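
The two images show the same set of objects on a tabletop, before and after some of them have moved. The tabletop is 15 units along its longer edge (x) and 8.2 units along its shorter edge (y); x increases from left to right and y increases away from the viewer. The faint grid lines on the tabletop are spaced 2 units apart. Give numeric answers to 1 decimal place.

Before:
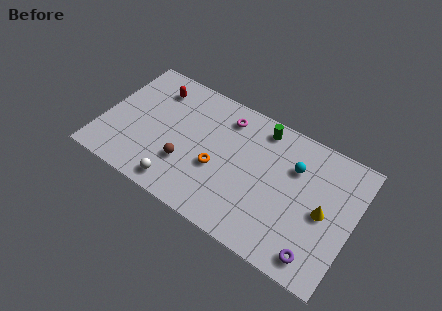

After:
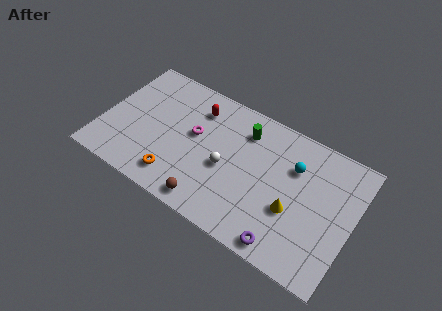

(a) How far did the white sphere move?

3.5

The white sphere was near (5.0, 1.1) before and (7.5, 3.6) after, so it travelled √(2.5² + 2.5²) ≈ 3.5 units.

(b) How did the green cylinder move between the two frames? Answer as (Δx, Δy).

(-0.9, -0.7)

The green cylinder started near (9.1, 7.1) and ended near (8.2, 6.4).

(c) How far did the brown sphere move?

2.3

The brown sphere was near (5.2, 2.6) before and (6.9, 1.0) after, so it travelled √(1.7² + 1.6²) ≈ 2.3 units.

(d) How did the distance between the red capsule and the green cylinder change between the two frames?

-3.5

The distance was about 6.4 in the first image and 2.9 in the second, so they moved 3.5 units closer together.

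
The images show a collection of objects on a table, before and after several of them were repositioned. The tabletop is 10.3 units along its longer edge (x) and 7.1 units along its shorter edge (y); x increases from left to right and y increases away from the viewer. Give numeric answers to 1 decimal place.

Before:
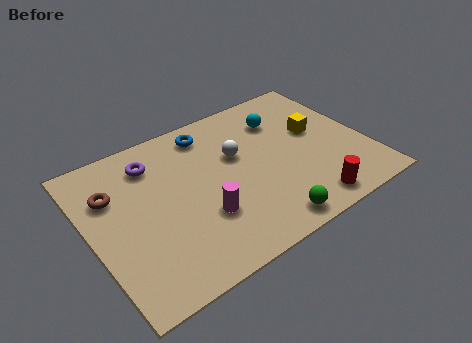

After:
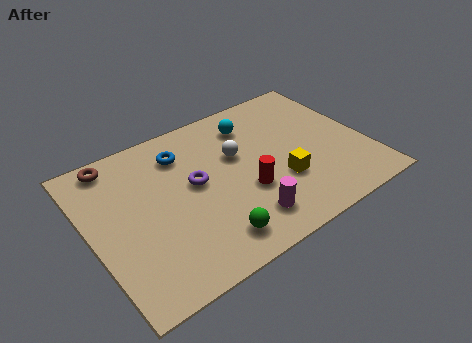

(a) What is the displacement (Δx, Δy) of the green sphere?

(-2.0, 0.4)

The green sphere was at about (6.0, 0.8) and moved to about (4.0, 1.2).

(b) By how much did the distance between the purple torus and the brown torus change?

+1.8

Before: roughly 1.7 units apart; after: 3.5. That's 1.8 units further apart.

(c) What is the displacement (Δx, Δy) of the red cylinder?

(-2.0, 1.7)

The red cylinder was at about (7.6, 0.9) and moved to about (5.6, 2.6).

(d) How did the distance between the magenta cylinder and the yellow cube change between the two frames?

-3.1

The distance was about 5.0 in the first image and 1.9 in the second, so they moved 3.1 units closer together.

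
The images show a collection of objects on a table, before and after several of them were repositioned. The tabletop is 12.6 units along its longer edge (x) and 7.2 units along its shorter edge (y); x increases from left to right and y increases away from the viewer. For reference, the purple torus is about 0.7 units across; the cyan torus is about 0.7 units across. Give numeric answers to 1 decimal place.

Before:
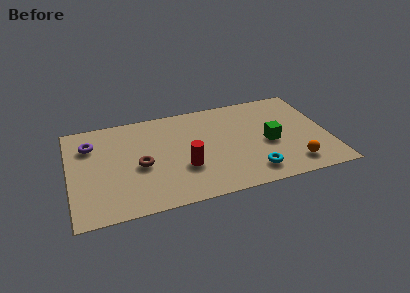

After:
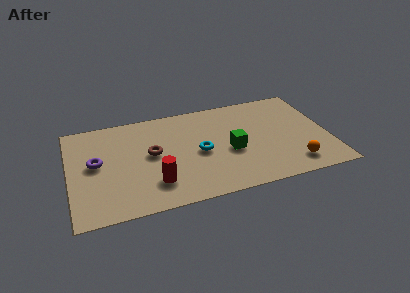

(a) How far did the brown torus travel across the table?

0.9

The brown torus moved from about (3.4, 3.2) to (4.0, 3.9), a distance of √(0.6² + 0.7²) ≈ 0.9.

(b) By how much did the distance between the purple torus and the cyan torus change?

-3.6

They were about 8.6 units apart before and 5.0 after — 3.6 units closer together.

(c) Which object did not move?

the orange sphere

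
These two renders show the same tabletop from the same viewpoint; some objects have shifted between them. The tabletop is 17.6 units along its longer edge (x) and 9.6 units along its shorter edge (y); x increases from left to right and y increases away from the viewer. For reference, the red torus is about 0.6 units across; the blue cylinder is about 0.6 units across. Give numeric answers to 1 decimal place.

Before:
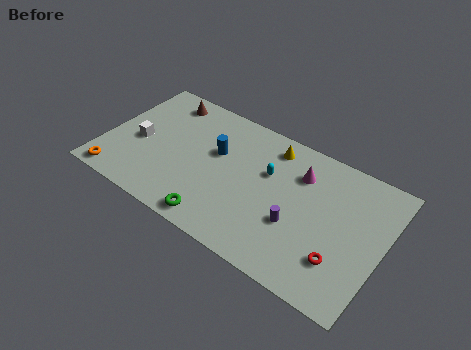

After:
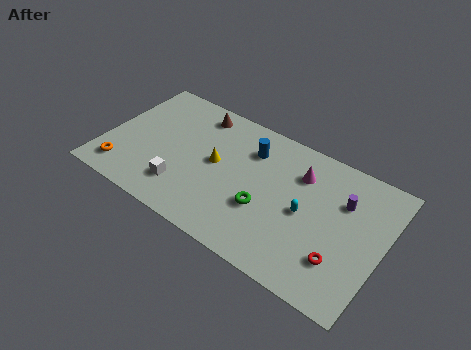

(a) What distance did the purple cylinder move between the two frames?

4.0

The purple cylinder moved from about (12.4, 3.5) to (14.9, 6.6), a distance of √(2.5² + 3.1²) ≈ 4.0.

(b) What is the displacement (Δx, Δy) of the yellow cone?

(-3.1, -3.0)

The yellow cone was at about (10.1, 8.1) and moved to about (7.0, 5.1).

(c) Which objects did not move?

the red torus and the magenta cone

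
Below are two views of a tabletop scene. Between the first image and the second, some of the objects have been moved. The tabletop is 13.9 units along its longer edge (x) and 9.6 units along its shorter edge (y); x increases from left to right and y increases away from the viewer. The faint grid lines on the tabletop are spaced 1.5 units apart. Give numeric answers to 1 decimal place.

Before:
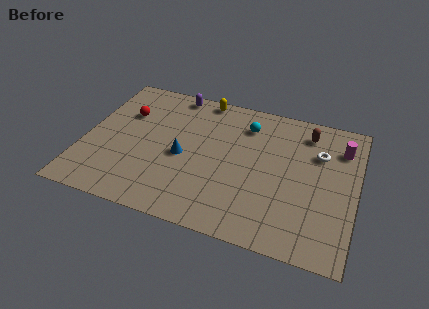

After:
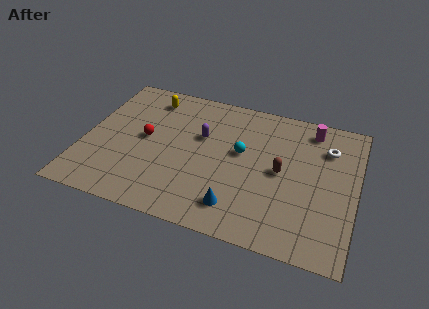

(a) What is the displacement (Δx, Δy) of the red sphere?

(1.2, -1.5)

The red sphere was at about (1.9, 6.5) and moved to about (3.1, 5.0).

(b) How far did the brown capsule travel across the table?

3.3

The brown capsule was near (11.2, 7.9) before and (10.1, 4.8) after, so it travelled √(1.1² + 3.1²) ≈ 3.3 units.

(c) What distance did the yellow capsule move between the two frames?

2.8

The yellow capsule moved from about (5.7, 8.8) to (3.0, 8.0), a distance of √(2.7² + 0.8²) ≈ 2.8.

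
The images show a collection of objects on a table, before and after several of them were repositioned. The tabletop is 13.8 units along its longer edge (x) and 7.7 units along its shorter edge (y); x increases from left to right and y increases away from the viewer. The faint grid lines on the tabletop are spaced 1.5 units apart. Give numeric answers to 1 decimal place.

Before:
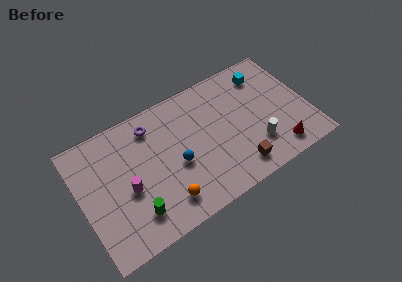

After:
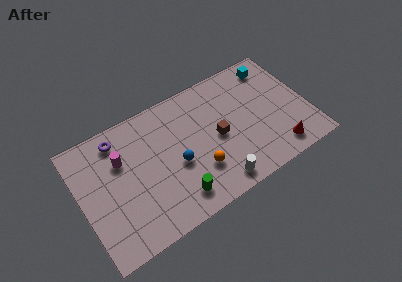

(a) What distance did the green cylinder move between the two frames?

2.5

From (2.9, 1.7) to (5.4, 1.4), the green cylinder covered √(2.5² + 0.3²) ≈ 2.5 units.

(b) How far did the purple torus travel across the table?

2.0

From (4.6, 6.3) to (2.6, 6.5), the purple torus covered √(2.0² + 0.2²) ≈ 2.0 units.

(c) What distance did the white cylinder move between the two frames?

2.8

The white cylinder moved from about (10.4, 2.1) to (7.8, 1.0), a distance of √(2.6² + 1.1²) ≈ 2.8.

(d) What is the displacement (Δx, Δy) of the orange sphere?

(2.2, 0.8)

The orange sphere was at about (4.7, 1.5) and moved to about (6.9, 2.3).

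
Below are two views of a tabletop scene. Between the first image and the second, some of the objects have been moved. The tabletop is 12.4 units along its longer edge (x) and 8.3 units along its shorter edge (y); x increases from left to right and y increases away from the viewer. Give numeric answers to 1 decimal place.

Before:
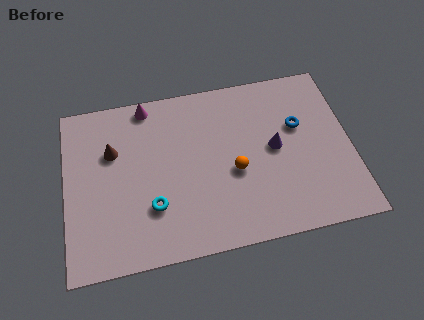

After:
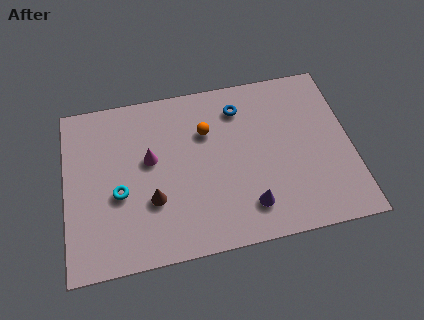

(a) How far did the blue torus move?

2.9

The blue torus moved from about (10.2, 5.2) to (7.7, 6.6), a distance of √(2.5² + 1.4²) ≈ 2.9.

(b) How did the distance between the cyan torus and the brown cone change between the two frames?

-1.9

Before: roughly 3.4 units apart; after: 1.5. That's 1.9 units closer together.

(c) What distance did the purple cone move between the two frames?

2.9

The purple cone was near (9.1, 4.3) before and (7.8, 1.7) after, so it travelled √(1.3² + 2.6²) ≈ 2.9 units.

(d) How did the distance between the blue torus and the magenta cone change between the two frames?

-2.5

The distance was about 6.9 in the first image and 4.4 in the second, so they moved 2.5 units closer together.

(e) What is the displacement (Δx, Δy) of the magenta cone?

(0.0, -2.7)

The magenta cone started near (3.7, 7.5) and ended near (3.7, 4.8).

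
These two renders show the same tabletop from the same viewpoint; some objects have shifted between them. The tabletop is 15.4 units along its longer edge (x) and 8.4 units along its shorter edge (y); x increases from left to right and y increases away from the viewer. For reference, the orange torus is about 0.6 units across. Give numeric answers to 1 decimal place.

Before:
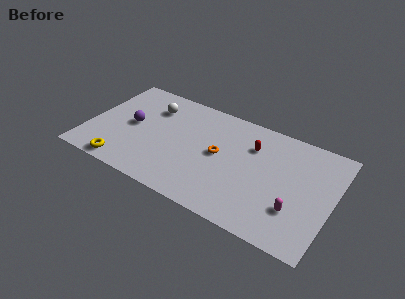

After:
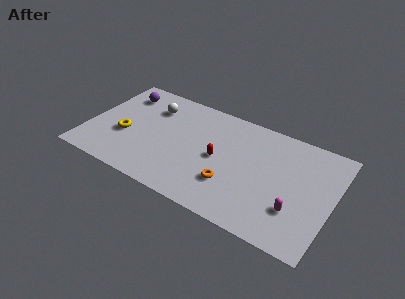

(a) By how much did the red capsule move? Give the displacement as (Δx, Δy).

(-1.9, -1.9)

From the two frames, the red capsule sits at roughly (10.2, 6.0) before and (8.3, 4.1) after.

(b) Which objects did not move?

the white sphere and the magenta capsule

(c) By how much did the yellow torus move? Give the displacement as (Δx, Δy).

(-0.3, 2.4)

The yellow torus was at about (2.7, 0.9) and moved to about (2.4, 3.3).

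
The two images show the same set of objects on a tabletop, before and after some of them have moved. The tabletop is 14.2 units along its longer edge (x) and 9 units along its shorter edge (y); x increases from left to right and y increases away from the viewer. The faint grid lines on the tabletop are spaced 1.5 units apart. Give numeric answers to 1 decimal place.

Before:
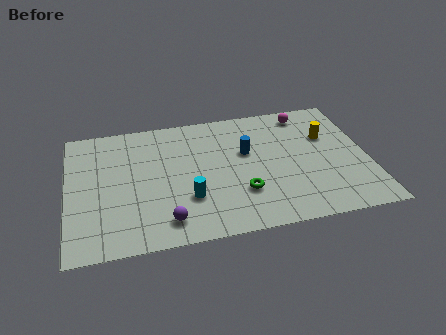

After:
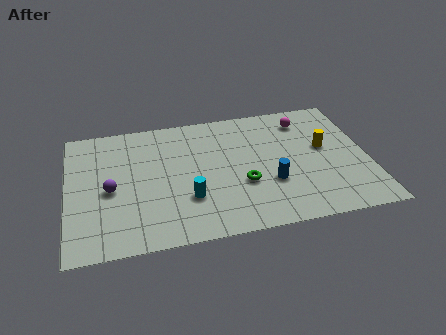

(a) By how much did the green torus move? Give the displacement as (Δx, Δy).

(0.1, 0.6)

The green torus started near (8.1, 2.7) and ended near (8.2, 3.3).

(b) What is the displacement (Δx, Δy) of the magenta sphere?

(-0.1, -0.5)

From the two frames, the magenta sphere sits at roughly (11.5, 7.8) before and (11.4, 7.3) after.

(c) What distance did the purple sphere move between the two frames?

3.6

From (4.5, 1.5) to (2.0, 4.1), the purple sphere covered √(2.5² + 2.6²) ≈ 3.6 units.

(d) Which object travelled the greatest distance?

the purple sphere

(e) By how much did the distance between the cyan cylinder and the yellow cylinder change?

-0.5

They were about 7.5 units apart before and 7.0 after — 0.5 units closer together.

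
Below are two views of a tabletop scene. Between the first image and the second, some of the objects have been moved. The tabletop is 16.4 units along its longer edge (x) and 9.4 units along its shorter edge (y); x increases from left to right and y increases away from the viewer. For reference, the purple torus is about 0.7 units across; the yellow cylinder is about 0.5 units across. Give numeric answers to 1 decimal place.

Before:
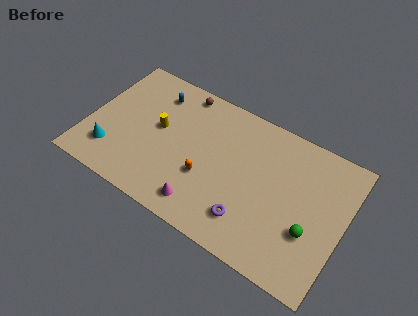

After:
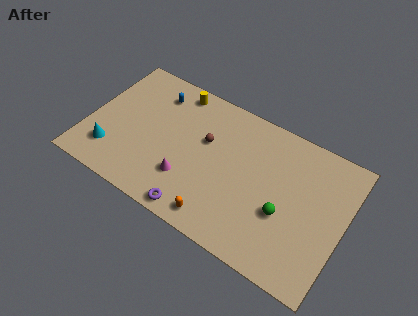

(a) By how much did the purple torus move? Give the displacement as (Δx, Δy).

(-3.2, -1.2)

The purple torus was at about (10.8, 2.1) and moved to about (7.6, 0.9).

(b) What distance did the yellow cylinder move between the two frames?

3.2

The yellow cylinder moved from about (4.4, 5.2) to (5.0, 8.3), a distance of √(0.6² + 3.1²) ≈ 3.2.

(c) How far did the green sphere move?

1.7

The green sphere was near (14.5, 3.3) before and (12.8, 3.6) after, so it travelled √(1.7² + 0.3²) ≈ 1.7 units.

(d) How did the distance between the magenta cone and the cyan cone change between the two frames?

-1.2

The distance was about 6.1 in the first image and 4.9 in the second, so they moved 1.2 units closer together.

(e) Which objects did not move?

the blue capsule and the cyan cone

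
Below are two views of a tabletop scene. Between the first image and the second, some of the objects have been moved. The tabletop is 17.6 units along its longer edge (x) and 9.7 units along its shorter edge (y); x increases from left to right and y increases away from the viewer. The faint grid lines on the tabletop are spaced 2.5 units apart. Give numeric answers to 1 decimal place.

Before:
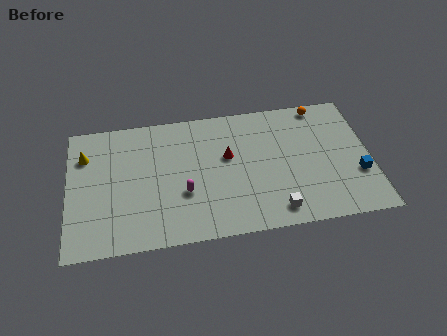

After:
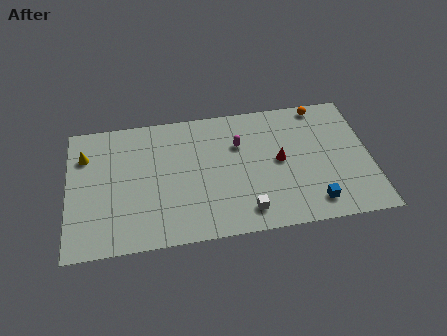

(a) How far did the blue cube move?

3.2

The blue cube was near (16.8, 3.3) before and (14.1, 1.6) after, so it travelled √(2.7² + 1.7²) ≈ 3.2 units.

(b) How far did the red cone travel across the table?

3.1

The red cone was near (9.3, 5.8) before and (12.3, 5.0) after, so it travelled √(3.0² + 0.8²) ≈ 3.1 units.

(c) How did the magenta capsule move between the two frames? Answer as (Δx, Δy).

(3.3, 3.1)

The magenta capsule started near (6.7, 3.5) and ended near (10.0, 6.6).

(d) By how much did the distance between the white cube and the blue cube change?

-1.4

Before: roughly 5.3 units apart; after: 3.9. That's 1.4 units closer together.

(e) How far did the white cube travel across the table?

1.7

The white cube was near (11.9, 1.4) before and (10.2, 1.6) after, so it travelled √(1.7² + 0.2²) ≈ 1.7 units.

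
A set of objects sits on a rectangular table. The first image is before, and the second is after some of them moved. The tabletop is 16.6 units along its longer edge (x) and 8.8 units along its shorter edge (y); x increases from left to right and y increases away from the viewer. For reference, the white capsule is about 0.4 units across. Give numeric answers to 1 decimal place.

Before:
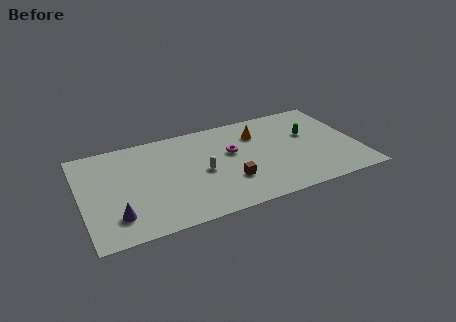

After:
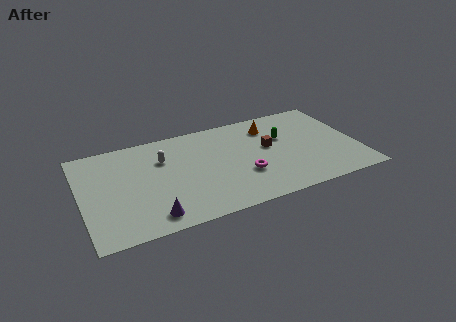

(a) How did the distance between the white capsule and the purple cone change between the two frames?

-0.8

Before: roughly 5.7 units apart; after: 4.9. That's 0.8 units closer together.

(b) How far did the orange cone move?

0.9

From (10.8, 6.5) to (11.6, 6.9), the orange cone covered √(0.8² + 0.4²) ≈ 0.9 units.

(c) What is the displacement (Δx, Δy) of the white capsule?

(-2.2, 2.0)

The white capsule started near (7.2, 4.1) and ended near (5.0, 6.1).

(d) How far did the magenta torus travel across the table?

2.4

The magenta torus was near (9.1, 5.3) before and (9.6, 3.0) after, so it travelled √(0.5² + 2.3²) ≈ 2.4 units.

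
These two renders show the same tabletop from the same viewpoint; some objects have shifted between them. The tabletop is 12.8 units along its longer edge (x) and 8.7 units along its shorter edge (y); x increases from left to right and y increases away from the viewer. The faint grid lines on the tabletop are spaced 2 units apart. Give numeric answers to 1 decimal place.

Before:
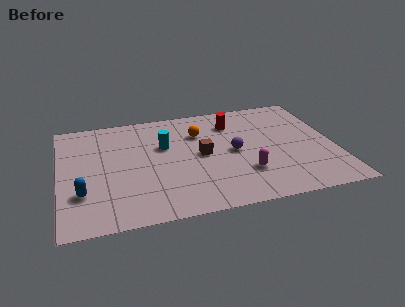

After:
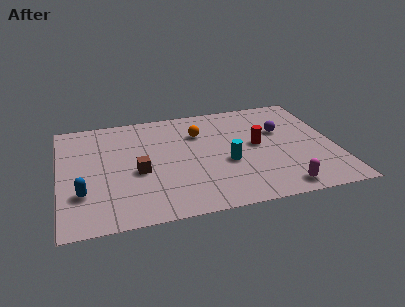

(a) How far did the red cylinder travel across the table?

2.3

The red cylinder was near (8.2, 6.7) before and (9.2, 4.6) after, so it travelled √(1.0² + 2.1²) ≈ 2.3 units.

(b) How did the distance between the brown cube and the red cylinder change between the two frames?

+2.9

Before: roughly 2.8 units apart; after: 5.7. That's 2.9 units further apart.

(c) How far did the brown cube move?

3.1

The brown cube moved from about (6.6, 4.4) to (3.6, 3.7), a distance of √(3.0² + 0.7²) ≈ 3.1.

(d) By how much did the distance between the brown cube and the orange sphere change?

+2.1

They were about 1.8 units apart before and 3.9 after — 2.1 units further apart.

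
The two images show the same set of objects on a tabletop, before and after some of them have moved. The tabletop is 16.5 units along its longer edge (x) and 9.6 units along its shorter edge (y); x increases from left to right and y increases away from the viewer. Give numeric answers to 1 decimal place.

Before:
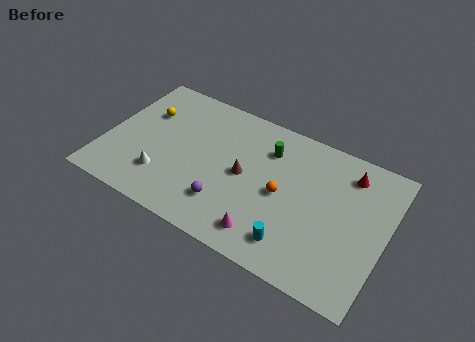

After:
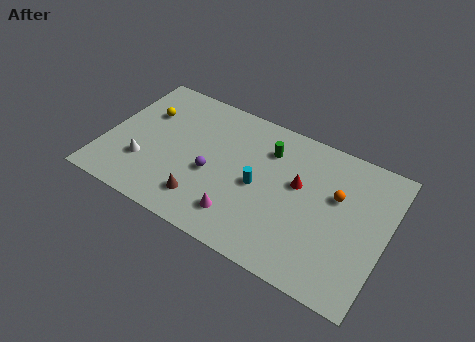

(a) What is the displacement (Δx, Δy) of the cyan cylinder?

(-2.5, 2.7)

The cyan cylinder started near (11.6, 1.8) and ended near (9.1, 4.5).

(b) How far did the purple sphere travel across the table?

1.9

The purple sphere was near (7.5, 2.4) before and (6.4, 4.0) after, so it travelled √(1.1² + 1.6²) ≈ 1.9 units.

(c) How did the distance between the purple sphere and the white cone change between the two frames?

+0.3

Before: roughly 3.8 units apart; after: 4.1. That's 0.3 units further apart.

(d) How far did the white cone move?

1.3

The white cone moved from about (3.7, 2.5) to (2.5, 2.9), a distance of √(1.2² + 0.4²) ≈ 1.3.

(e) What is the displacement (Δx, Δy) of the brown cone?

(-2.0, -2.8)

From the two frames, the brown cone sits at roughly (8.2, 4.8) before and (6.2, 2.0) after.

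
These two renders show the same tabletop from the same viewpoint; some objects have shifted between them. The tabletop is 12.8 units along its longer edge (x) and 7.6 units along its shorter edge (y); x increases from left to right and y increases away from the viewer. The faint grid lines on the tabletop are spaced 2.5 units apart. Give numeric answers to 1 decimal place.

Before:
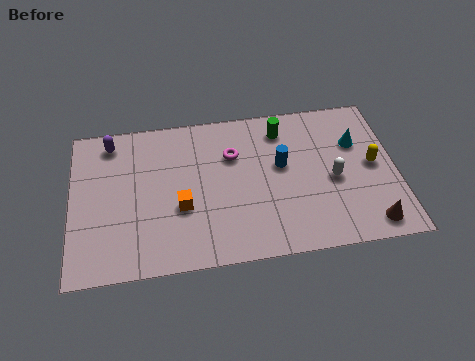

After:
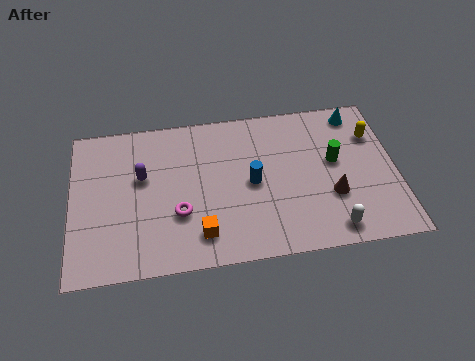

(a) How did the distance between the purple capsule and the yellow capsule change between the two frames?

-1.4

They were about 10.6 units apart before and 9.2 after — 1.4 units closer together.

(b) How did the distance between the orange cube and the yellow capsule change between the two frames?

+0.3

The distance was about 7.7 in the first image and 8.0 in the second, so they moved 0.3 units further apart.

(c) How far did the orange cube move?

1.6

The orange cube was near (4.3, 2.9) before and (5.0, 1.5) after, so it travelled √(0.7² + 1.4²) ≈ 1.6 units.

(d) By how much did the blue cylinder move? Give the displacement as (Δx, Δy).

(-1.2, -0.7)

The blue cylinder was at about (8.3, 4.4) and moved to about (7.1, 3.7).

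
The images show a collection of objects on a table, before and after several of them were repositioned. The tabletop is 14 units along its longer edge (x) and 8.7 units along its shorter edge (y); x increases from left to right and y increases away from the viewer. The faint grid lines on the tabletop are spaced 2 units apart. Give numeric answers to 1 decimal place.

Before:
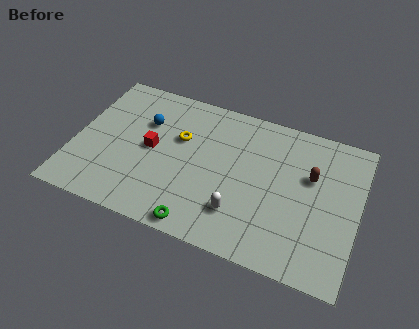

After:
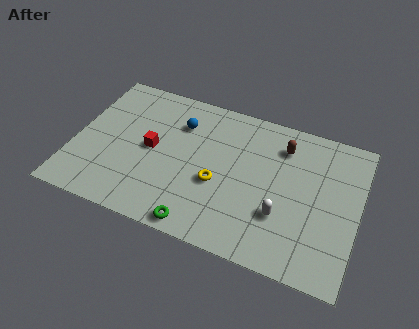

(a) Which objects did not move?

the green torus and the red cube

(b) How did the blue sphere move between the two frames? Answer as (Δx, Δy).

(1.7, 0.5)

From the two frames, the blue sphere sits at roughly (3.3, 5.9) before and (5.0, 6.4) after.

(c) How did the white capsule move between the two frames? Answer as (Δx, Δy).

(2.0, 0.6)

From the two frames, the white capsule sits at roughly (8.4, 2.2) before and (10.4, 2.8) after.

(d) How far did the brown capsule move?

2.0

The brown capsule moved from about (11.6, 5.5) to (10.1, 6.8), a distance of √(1.5² + 1.3²) ≈ 2.0.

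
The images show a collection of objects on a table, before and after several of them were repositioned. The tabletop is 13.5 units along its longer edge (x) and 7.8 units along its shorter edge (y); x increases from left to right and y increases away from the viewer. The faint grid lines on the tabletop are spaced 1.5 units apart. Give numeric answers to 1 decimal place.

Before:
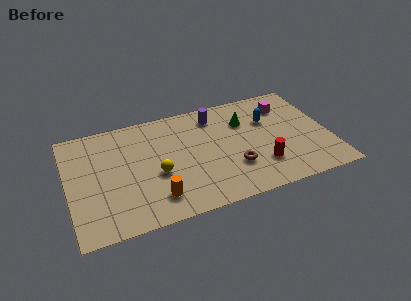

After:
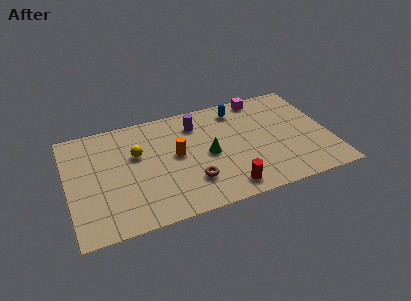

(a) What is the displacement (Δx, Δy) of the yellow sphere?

(-0.9, 1.7)

The yellow sphere was at about (4.5, 3.2) and moved to about (3.6, 4.9).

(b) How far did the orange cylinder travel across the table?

2.9

The orange cylinder was near (4.3, 1.6) before and (5.6, 4.2) after, so it travelled √(1.3² + 2.6²) ≈ 2.9 units.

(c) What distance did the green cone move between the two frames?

2.8

From (9.3, 5.5) to (7.2, 3.7), the green cone covered √(2.1² + 1.8²) ≈ 2.8 units.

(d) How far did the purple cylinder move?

1.0

From (7.8, 6.4) to (6.8, 6.1), the purple cylinder covered √(1.0² + 0.3²) ≈ 1.0 units.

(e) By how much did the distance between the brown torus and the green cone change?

-1.3

The distance was about 3.2 in the first image and 1.9 in the second, so they moved 1.3 units closer together.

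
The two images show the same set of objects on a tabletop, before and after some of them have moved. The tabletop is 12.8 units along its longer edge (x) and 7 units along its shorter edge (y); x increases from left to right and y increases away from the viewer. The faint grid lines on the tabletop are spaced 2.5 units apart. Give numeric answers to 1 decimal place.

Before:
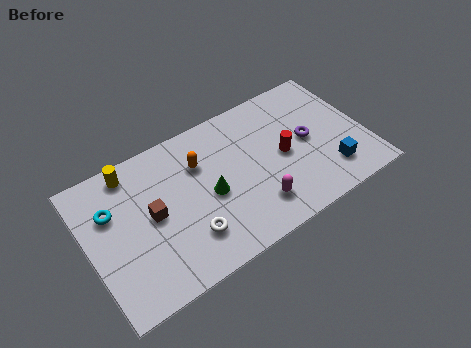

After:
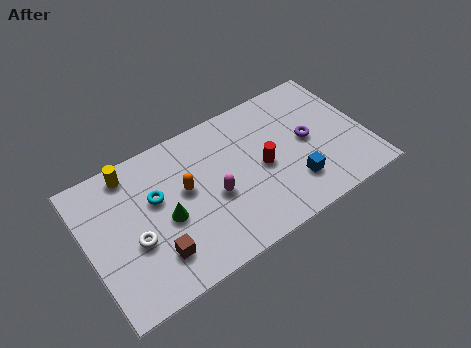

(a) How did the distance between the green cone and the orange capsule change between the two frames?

-0.4

The distance was about 1.7 in the first image and 1.3 in the second, so they moved 0.4 units closer together.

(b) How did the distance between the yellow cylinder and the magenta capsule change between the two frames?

-2.2

The distance was about 6.8 in the first image and 4.6 in the second, so they moved 2.2 units closer together.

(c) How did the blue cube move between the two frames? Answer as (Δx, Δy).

(-1.7, 0.2)

From the two frames, the blue cube sits at roughly (10.9, 1.6) before and (9.2, 1.8) after.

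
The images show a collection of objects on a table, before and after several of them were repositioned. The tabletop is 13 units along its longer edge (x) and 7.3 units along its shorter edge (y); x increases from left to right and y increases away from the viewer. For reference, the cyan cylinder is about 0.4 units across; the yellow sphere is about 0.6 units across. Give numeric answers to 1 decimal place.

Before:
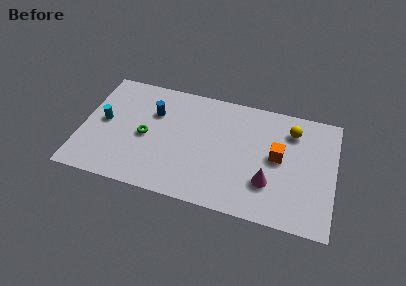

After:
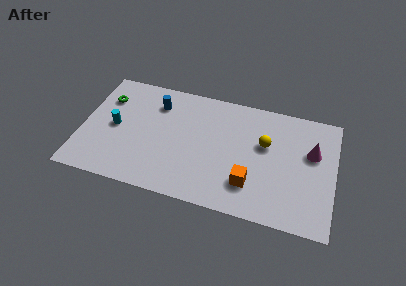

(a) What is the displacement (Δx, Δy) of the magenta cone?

(2.1, 2.4)

From the two frames, the magenta cone sits at roughly (9.7, 2.2) before and (11.8, 4.6) after.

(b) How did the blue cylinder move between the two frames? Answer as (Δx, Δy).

(0.1, 0.6)

The blue cylinder was at about (3.6, 5.0) and moved to about (3.7, 5.6).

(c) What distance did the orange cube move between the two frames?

2.4

From (10.1, 3.9) to (8.8, 1.9), the orange cube covered √(1.3² + 2.0²) ≈ 2.4 units.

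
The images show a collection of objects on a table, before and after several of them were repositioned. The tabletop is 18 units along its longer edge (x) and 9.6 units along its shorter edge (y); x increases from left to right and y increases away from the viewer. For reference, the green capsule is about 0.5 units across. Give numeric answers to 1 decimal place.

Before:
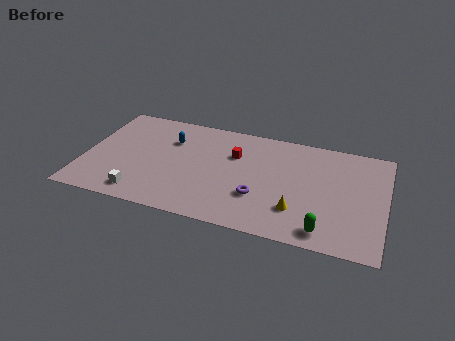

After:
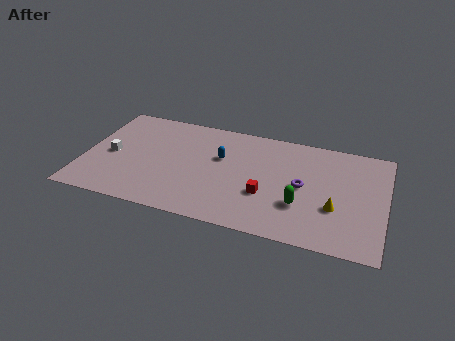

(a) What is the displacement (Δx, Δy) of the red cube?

(2.1, -3.1)

The red cube was at about (8.9, 6.5) and moved to about (11.0, 3.4).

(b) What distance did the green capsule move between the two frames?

2.3

The green capsule was near (14.6, 1.3) before and (13.1, 3.1) after, so it travelled √(1.5² + 1.8²) ≈ 2.3 units.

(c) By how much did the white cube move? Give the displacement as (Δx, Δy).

(-2.1, 3.1)

The white cube was at about (3.7, 1.4) and moved to about (1.6, 4.5).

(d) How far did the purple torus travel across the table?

3.0

The purple torus moved from about (10.6, 3.1) to (13.1, 4.8), a distance of √(2.5² + 1.7²) ≈ 3.0.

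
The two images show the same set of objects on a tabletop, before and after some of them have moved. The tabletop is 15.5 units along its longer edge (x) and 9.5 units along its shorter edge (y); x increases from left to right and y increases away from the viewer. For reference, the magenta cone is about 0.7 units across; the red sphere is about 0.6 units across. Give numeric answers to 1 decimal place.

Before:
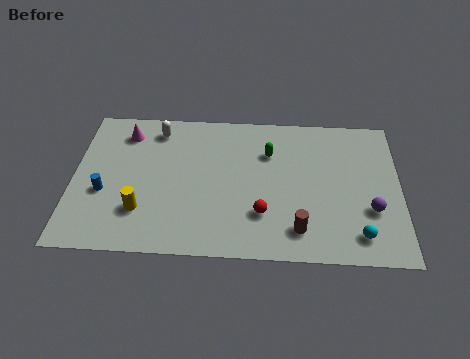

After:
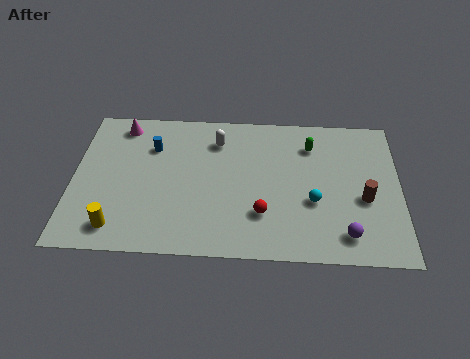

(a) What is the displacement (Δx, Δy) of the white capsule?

(2.9, -0.6)

The white capsule started near (3.9, 8.0) and ended near (6.8, 7.4).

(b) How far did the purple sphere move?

2.0

The purple sphere was near (14.1, 3.2) before and (12.9, 1.6) after, so it travelled √(1.2² + 1.6²) ≈ 2.0 units.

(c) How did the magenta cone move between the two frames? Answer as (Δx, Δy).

(-0.2, 0.5)

The magenta cone was at about (2.4, 7.7) and moved to about (2.2, 8.2).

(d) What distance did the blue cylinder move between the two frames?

3.8

The blue cylinder moved from about (1.5, 3.7) to (3.7, 6.8), a distance of √(2.2² + 3.1²) ≈ 3.8.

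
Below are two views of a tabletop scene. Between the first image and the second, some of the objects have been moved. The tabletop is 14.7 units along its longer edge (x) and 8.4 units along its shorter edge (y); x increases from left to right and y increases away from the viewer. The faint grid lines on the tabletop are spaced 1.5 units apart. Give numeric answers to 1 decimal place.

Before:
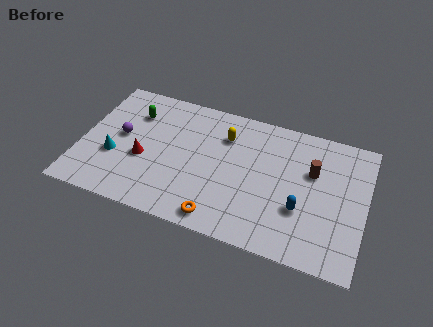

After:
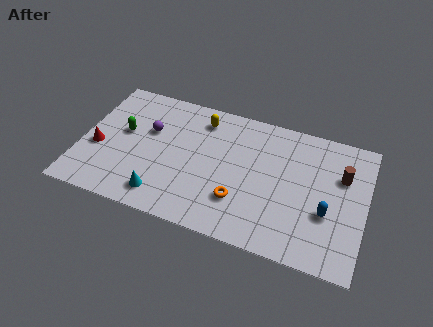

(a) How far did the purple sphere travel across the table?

1.6

From (2.0, 4.5) to (3.4, 5.3), the purple sphere covered √(1.4² + 0.8²) ≈ 1.6 units.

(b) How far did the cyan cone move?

3.2

The cyan cone moved from about (1.8, 3.1) to (4.5, 1.4), a distance of √(2.7² + 1.7²) ≈ 3.2.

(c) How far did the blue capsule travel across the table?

1.3

From (11.5, 2.9) to (12.8, 3.1), the blue capsule covered √(1.3² + 0.2²) ≈ 1.3 units.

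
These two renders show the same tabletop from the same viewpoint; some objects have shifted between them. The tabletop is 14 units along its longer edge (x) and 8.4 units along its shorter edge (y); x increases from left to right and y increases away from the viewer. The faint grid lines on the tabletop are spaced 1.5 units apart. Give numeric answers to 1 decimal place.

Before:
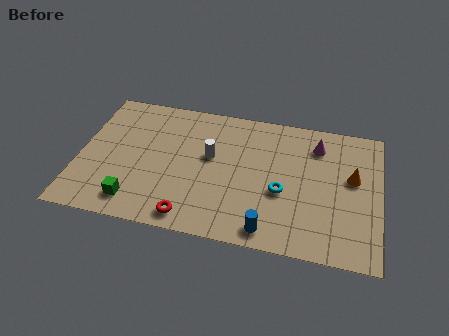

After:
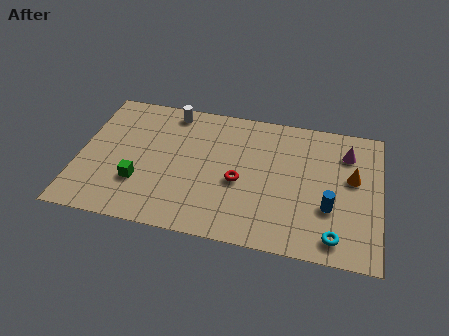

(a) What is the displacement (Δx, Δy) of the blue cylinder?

(2.7, 1.9)

From the two frames, the blue cylinder sits at roughly (9.0, 1.0) before and (11.7, 2.9) after.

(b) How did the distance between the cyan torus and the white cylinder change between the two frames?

+6.3

They were about 3.7 units apart before and 10.0 after — 6.3 units further apart.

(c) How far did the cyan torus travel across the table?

3.3

The cyan torus was near (9.5, 3.4) before and (12.0, 1.2) after, so it travelled √(2.5² + 2.2²) ≈ 3.3 units.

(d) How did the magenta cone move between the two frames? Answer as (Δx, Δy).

(1.4, -0.2)

The magenta cone was at about (11.0, 6.6) and moved to about (12.4, 6.4).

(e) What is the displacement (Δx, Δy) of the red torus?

(2.1, 2.6)

The red torus was at about (5.4, 1.0) and moved to about (7.5, 3.6).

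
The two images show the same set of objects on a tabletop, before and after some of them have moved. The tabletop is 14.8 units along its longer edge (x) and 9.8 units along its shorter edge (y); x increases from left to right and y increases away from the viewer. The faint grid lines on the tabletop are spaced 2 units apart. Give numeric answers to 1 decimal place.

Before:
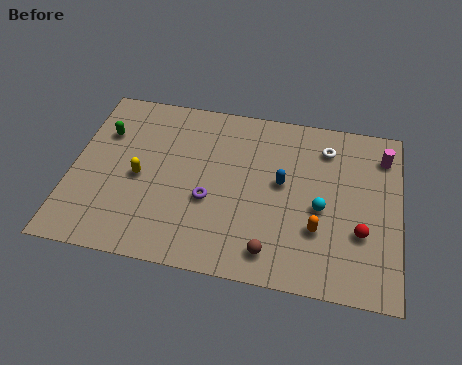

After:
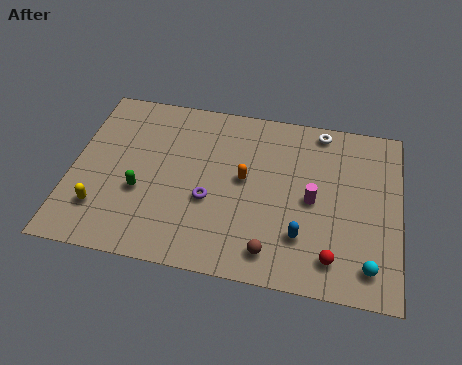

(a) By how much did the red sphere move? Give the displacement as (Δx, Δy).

(-1.2, -1.6)

From the two frames, the red sphere sits at roughly (13.1, 3.3) before and (11.9, 1.7) after.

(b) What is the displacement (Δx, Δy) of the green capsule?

(1.9, -3.1)

The green capsule was at about (1.3, 6.8) and moved to about (3.2, 3.7).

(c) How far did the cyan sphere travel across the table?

3.5

The cyan sphere moved from about (11.3, 4.3) to (13.5, 1.6), a distance of √(2.2² + 2.7²) ≈ 3.5.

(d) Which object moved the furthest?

the magenta cylinder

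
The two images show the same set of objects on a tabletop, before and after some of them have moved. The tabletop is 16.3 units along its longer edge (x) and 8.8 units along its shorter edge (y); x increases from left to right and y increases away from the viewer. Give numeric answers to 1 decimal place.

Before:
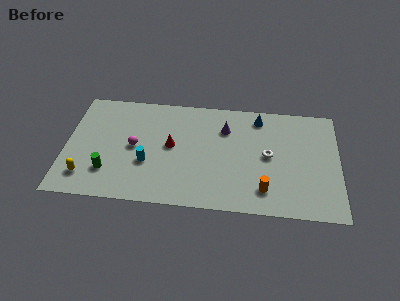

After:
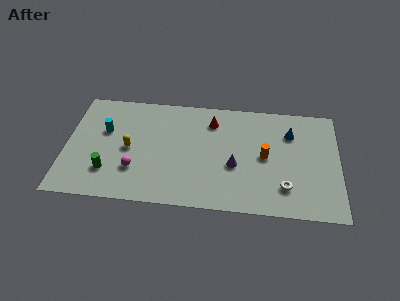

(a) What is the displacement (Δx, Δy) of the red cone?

(2.4, 2.2)

The red cone was at about (6.3, 4.7) and moved to about (8.7, 6.9).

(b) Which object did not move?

the green cylinder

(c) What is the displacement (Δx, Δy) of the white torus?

(1.0, -2.4)

The white torus started near (12.1, 4.5) and ended near (13.1, 2.1).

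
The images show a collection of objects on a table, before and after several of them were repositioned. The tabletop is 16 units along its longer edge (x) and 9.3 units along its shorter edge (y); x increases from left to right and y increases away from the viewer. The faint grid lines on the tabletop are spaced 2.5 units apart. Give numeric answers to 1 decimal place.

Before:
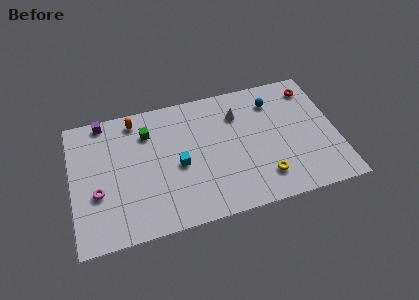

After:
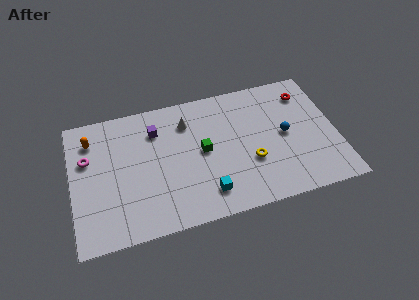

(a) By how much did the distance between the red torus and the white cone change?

+2.6

They were about 4.7 units apart before and 7.3 after — 2.6 units further apart.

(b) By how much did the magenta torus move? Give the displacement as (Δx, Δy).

(-0.5, 2.5)

From the two frames, the magenta torus sits at roughly (1.5, 3.5) before and (1.0, 6.0) after.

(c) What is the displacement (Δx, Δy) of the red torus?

(-0.4, -0.3)

The red torus started near (14.8, 7.7) and ended near (14.4, 7.4).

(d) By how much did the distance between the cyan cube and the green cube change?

-0.3

They were about 3.3 units apart before and 3.0 after — 0.3 units closer together.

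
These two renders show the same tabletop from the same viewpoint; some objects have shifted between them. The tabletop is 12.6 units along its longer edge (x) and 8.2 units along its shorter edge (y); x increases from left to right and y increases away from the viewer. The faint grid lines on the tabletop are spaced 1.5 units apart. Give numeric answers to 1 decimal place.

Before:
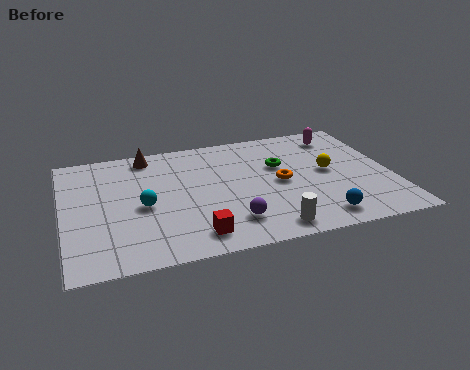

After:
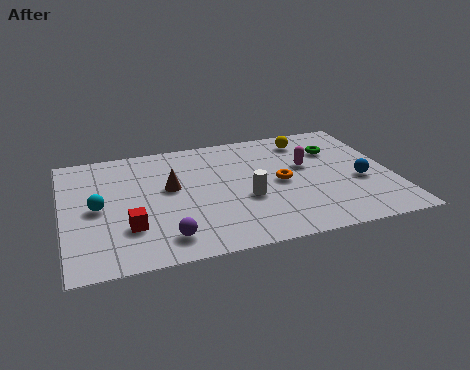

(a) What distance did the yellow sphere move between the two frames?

2.6

From (10.2, 4.3) to (9.6, 6.8), the yellow sphere covered √(0.6² + 2.5²) ≈ 2.6 units.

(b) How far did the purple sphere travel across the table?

2.5

The purple sphere was near (6.2, 1.8) before and (3.7, 1.4) after, so it travelled √(2.5² + 0.4²) ≈ 2.5 units.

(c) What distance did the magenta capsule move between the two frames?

2.4

The magenta capsule moved from about (10.9, 6.8) to (9.4, 4.9), a distance of √(1.5² + 1.9²) ≈ 2.4.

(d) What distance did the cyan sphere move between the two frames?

1.7

The cyan sphere was near (3.0, 3.7) before and (1.3, 4.0) after, so it travelled √(1.7² + 0.3²) ≈ 1.7 units.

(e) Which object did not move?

the orange torus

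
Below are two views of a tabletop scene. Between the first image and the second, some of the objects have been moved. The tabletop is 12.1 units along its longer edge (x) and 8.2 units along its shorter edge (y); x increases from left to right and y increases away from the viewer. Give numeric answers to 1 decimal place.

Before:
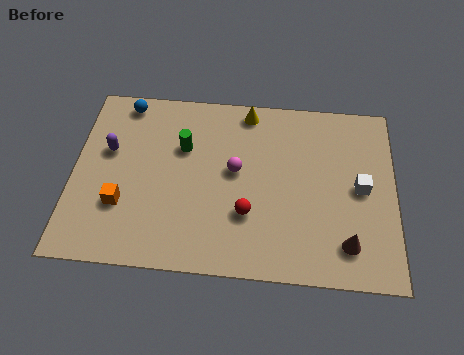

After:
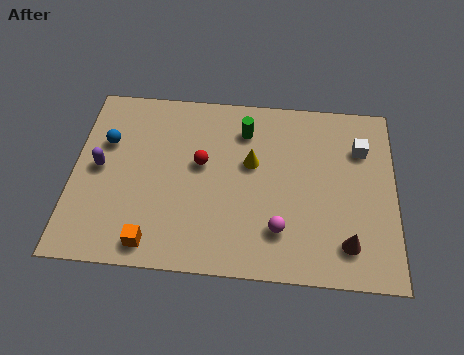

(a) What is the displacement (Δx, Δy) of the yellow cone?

(0.2, -2.4)

The yellow cone was at about (6.5, 7.3) and moved to about (6.7, 4.9).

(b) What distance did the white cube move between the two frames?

1.8

The white cube moved from about (10.8, 4.1) to (10.8, 5.9), a distance of √(0.0² + 1.8²) ≈ 1.8.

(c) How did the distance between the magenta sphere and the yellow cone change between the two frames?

+0.3

They were about 2.8 units apart before and 3.1 after — 0.3 units further apart.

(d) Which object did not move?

the brown cone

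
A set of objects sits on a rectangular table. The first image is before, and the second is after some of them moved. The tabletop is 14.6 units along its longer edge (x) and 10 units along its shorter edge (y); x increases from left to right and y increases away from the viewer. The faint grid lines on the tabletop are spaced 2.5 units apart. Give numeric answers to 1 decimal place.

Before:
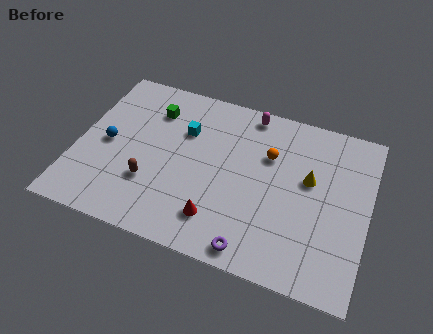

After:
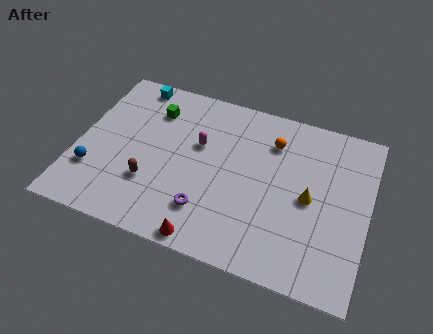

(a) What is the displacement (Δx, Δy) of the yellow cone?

(0.1, -1.1)

The yellow cone was at about (11.6, 5.9) and moved to about (11.7, 4.8).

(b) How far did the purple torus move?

2.9

The purple torus moved from about (9.3, 1.0) to (6.8, 2.4), a distance of √(2.5² + 1.4²) ≈ 2.9.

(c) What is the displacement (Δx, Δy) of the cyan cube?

(-2.9, 2.2)

The cyan cube started near (5.2, 6.8) and ended near (2.3, 9.0).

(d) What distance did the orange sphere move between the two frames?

0.9

The orange sphere moved from about (9.5, 6.7) to (9.6, 7.6), a distance of √(0.1² + 0.9²) ≈ 0.9.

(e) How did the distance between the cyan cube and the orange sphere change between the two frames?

+3.1

Before: roughly 4.3 units apart; after: 7.4. That's 3.1 units further apart.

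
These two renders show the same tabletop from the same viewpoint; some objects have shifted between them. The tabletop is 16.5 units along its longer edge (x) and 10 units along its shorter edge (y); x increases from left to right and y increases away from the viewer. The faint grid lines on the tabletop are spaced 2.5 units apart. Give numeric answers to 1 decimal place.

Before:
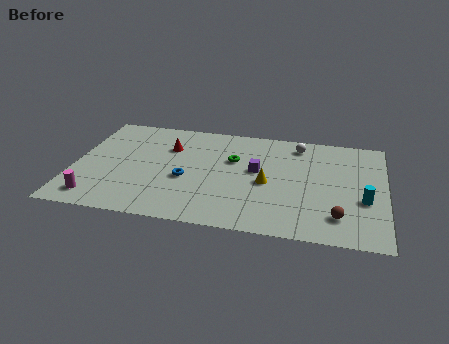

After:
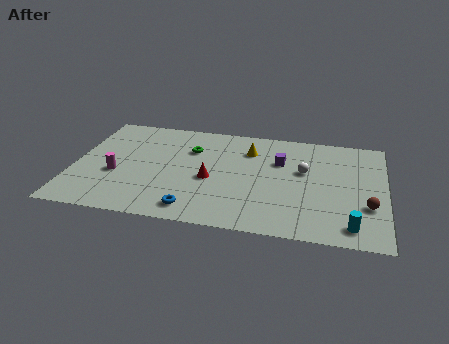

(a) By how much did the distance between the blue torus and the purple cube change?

+2.8

The distance was about 4.0 in the first image and 6.8 in the second, so they moved 2.8 units further apart.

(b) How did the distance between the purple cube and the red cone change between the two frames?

-0.7

They were about 5.0 units apart before and 4.3 after — 0.7 units closer together.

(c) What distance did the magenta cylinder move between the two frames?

2.6

The magenta cylinder was near (1.4, 1.5) before and (2.3, 3.9) after, so it travelled √(0.9² + 2.4²) ≈ 2.6 units.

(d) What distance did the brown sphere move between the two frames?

1.9

The brown sphere moved from about (14.1, 2.1) to (15.6, 3.3), a distance of √(1.5² + 1.2²) ≈ 1.9.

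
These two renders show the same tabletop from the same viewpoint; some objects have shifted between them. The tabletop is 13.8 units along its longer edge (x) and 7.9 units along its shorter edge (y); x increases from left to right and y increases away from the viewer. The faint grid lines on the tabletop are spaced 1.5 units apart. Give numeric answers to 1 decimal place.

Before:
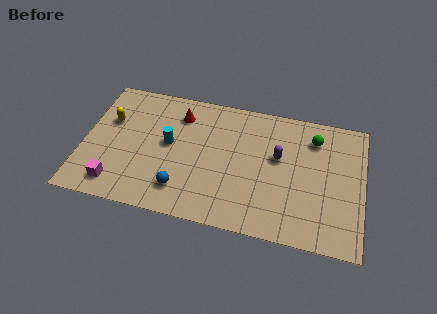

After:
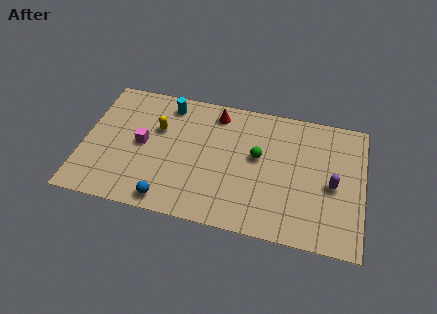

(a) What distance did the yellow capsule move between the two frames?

2.4

The yellow capsule was near (1.2, 5.1) before and (3.6, 5.1) after, so it travelled √(2.4² + 0.0²) ≈ 2.4 units.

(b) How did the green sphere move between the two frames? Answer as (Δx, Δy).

(-2.7, -1.7)

From the two frames, the green sphere sits at roughly (11.3, 6.2) before and (8.6, 4.5) after.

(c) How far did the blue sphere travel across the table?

1.0

The blue sphere was near (5.0, 1.7) before and (4.4, 0.9) after, so it travelled √(0.6² + 0.8²) ≈ 1.0 units.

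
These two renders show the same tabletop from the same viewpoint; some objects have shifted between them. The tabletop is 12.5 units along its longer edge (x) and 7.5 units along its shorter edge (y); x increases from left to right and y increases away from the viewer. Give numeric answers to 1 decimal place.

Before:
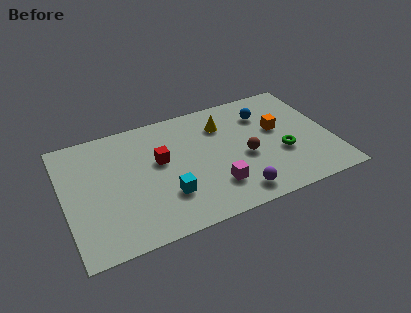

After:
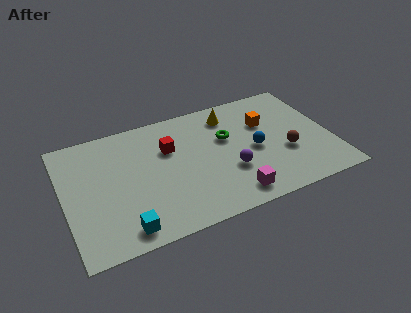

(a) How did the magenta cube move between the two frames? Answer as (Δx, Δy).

(0.7, -0.8)

From the two frames, the magenta cube sits at roughly (6.8, 1.9) before and (7.5, 1.1) after.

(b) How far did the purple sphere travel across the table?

1.5

From (7.7, 1.1) to (7.6, 2.6), the purple sphere covered √(0.1² + 1.5²) ≈ 1.5 units.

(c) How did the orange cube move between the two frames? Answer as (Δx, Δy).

(-0.5, 0.6)

The orange cube started near (10.1, 4.4) and ended near (9.6, 5.0).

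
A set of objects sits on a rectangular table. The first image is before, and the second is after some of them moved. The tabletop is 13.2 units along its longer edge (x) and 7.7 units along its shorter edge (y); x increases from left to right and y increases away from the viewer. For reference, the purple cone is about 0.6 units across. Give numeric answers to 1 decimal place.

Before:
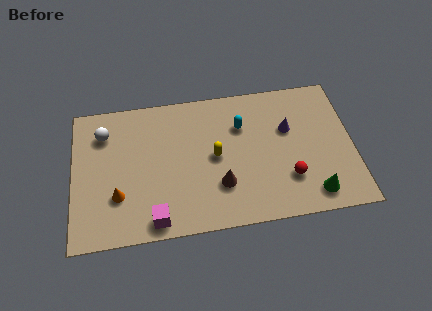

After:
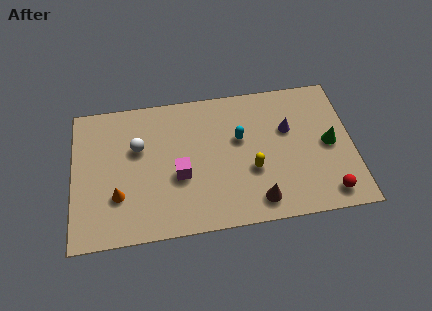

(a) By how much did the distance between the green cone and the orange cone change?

+0.9

They were about 9.2 units apart before and 10.1 after — 0.9 units further apart.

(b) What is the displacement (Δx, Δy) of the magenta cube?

(1.2, 2.2)

From the two frames, the magenta cube sits at roughly (3.8, 0.9) before and (5.0, 3.1) after.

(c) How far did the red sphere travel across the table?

2.1

From (10.1, 2.2) to (11.9, 1.1), the red sphere covered √(1.8² + 1.1²) ≈ 2.1 units.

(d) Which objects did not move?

the purple cone and the orange cone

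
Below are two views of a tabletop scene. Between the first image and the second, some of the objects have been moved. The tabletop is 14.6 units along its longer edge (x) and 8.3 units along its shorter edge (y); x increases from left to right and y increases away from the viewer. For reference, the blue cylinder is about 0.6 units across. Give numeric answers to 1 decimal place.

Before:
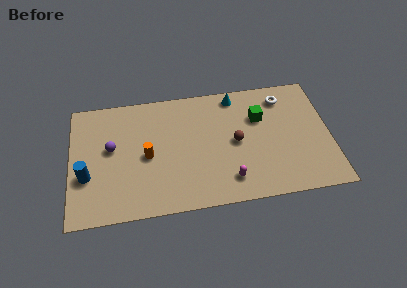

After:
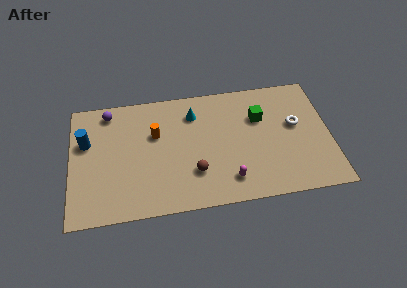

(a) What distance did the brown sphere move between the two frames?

2.9

From (9.3, 4.1) to (6.9, 2.4), the brown sphere covered √(2.4² + 1.7²) ≈ 2.9 units.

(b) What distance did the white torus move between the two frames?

2.1

The white torus was near (12.1, 6.8) before and (12.7, 4.8) after, so it travelled √(0.6² + 2.0²) ≈ 2.1 units.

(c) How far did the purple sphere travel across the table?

2.5

The purple sphere was near (2.3, 4.7) before and (2.2, 7.2) after, so it travelled √(0.1² + 2.5²) ≈ 2.5 units.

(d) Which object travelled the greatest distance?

the brown sphere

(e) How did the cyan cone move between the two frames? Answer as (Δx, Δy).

(-2.4, -0.9)

The cyan cone was at about (9.4, 7.3) and moved to about (7.0, 6.4).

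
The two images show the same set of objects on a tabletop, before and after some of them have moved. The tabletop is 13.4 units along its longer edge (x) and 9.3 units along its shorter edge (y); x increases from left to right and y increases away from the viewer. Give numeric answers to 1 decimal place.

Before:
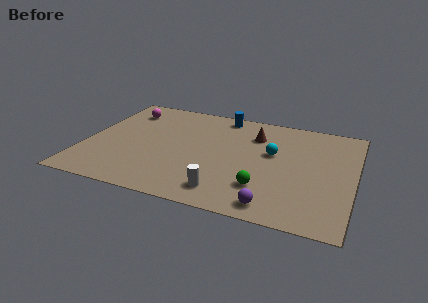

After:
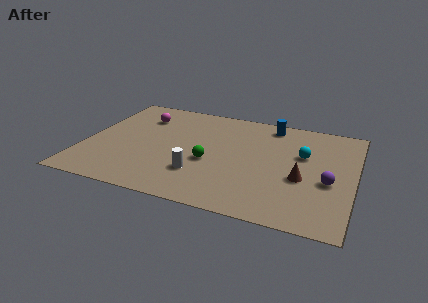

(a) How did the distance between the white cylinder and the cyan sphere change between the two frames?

+1.4

Before: roughly 4.5 units apart; after: 5.9. That's 1.4 units further apart.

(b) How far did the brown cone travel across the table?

4.1

The brown cone was near (8.3, 6.9) before and (10.9, 3.7) after, so it travelled √(2.6² + 3.2²) ≈ 4.1 units.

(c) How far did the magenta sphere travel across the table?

1.0

The magenta sphere moved from about (1.6, 7.4) to (2.5, 7.0), a distance of √(0.9² + 0.4²) ≈ 1.0.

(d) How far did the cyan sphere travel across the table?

1.5

The cyan sphere moved from about (9.3, 5.5) to (10.8, 5.8), a distance of √(1.5² + 0.3²) ≈ 1.5.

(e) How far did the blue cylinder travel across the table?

2.5

From (6.5, 8.3) to (9.0, 8.1), the blue cylinder covered √(2.5² + 0.2²) ≈ 2.5 units.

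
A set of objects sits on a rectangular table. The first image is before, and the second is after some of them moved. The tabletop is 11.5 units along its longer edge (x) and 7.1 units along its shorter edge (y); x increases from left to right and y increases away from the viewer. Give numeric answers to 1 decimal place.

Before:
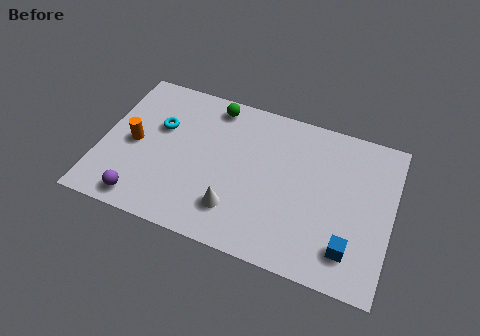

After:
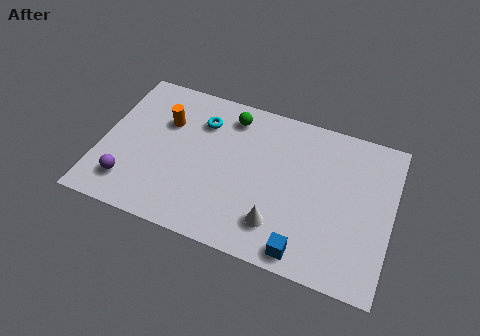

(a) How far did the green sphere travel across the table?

0.8

The green sphere was near (4.2, 6.2) before and (4.9, 5.9) after, so it travelled √(0.7² + 0.3²) ≈ 0.8 units.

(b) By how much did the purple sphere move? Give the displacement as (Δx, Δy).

(-0.6, 0.6)

The purple sphere was at about (1.9, 0.9) and moved to about (1.3, 1.5).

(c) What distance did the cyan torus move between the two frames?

1.8

The cyan torus moved from about (2.2, 4.5) to (3.8, 5.3), a distance of √(1.6² + 0.8²) ≈ 1.8.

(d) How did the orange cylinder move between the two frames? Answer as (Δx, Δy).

(1.1, 1.4)

The orange cylinder started near (1.3, 3.4) and ended near (2.4, 4.8).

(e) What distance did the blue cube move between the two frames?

1.8

From (10.0, 1.5) to (8.3, 0.8), the blue cube covered √(1.7² + 0.7²) ≈ 1.8 units.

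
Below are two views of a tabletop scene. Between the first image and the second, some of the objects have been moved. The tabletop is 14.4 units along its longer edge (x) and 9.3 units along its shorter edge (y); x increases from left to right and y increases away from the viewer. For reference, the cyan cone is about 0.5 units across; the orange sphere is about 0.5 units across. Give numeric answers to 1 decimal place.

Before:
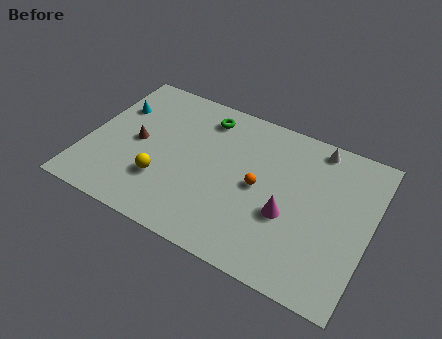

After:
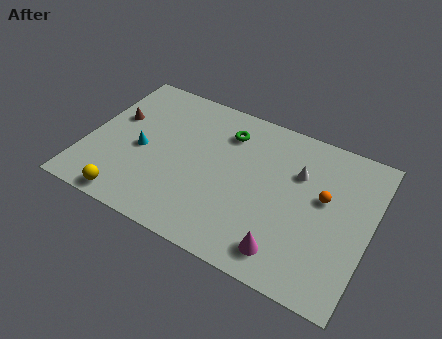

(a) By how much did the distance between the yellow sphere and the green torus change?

+2.4

The distance was about 5.1 in the first image and 7.5 in the second, so they moved 2.4 units further apart.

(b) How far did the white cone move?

2.1

From (11.3, 8.3) to (10.6, 6.3), the white cone covered √(0.7² + 2.0²) ≈ 2.1 units.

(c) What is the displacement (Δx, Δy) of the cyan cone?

(1.7, -2.2)

From the two frames, the cyan cone sits at roughly (1.1, 6.4) before and (2.8, 4.2) after.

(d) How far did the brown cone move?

1.7

From (2.5, 4.6) to (1.2, 5.7), the brown cone covered √(1.3² + 1.1²) ≈ 1.7 units.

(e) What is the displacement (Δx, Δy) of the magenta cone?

(0.2, -2.1)

The magenta cone started near (10.4, 3.6) and ended near (10.6, 1.5).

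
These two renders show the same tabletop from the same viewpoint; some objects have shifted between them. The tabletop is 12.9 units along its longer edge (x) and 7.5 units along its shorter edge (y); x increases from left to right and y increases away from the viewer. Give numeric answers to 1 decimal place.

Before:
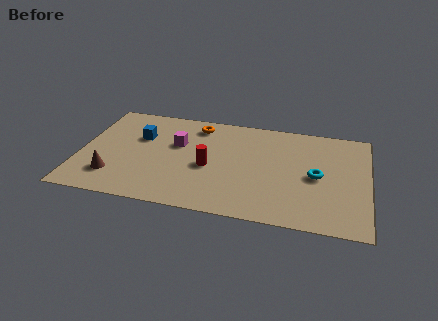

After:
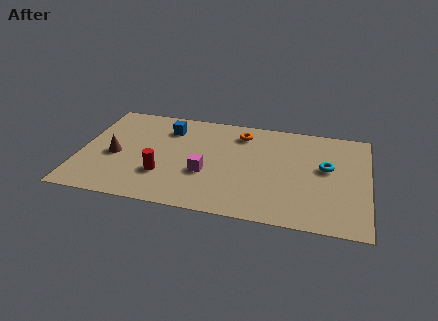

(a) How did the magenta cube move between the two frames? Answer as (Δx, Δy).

(1.4, -1.9)

The magenta cube was at about (4.3, 4.7) and moved to about (5.7, 2.8).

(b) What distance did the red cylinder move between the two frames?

2.2

From (5.8, 3.3) to (3.8, 2.3), the red cylinder covered √(2.0² + 1.0²) ≈ 2.2 units.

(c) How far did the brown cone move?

1.5

The brown cone was near (1.6, 1.8) before and (1.6, 3.3) after, so it travelled √(0.0² + 1.5²) ≈ 1.5 units.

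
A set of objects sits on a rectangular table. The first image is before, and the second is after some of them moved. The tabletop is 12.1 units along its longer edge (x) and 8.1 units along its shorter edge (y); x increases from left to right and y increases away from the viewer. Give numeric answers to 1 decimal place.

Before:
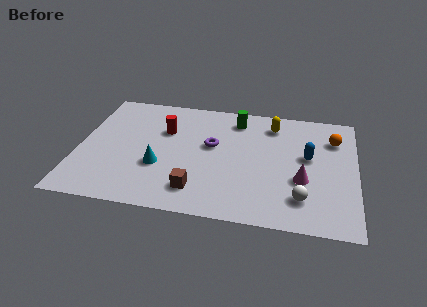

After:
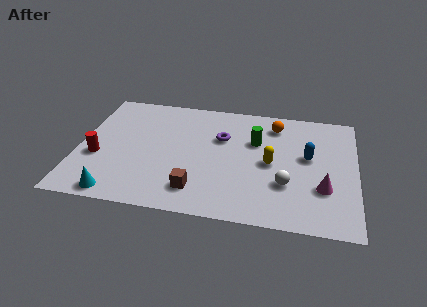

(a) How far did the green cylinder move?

1.7

The green cylinder moved from about (6.8, 6.7) to (7.7, 5.3), a distance of √(0.9² + 1.4²) ≈ 1.7.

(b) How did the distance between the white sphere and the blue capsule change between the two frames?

-0.6

They were about 2.8 units apart before and 2.2 after — 0.6 units closer together.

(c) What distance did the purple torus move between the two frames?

0.7

The purple torus was near (5.8, 4.7) before and (6.2, 5.3) after, so it travelled √(0.4² + 0.6²) ≈ 0.7 units.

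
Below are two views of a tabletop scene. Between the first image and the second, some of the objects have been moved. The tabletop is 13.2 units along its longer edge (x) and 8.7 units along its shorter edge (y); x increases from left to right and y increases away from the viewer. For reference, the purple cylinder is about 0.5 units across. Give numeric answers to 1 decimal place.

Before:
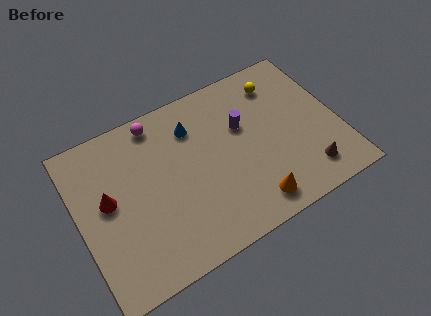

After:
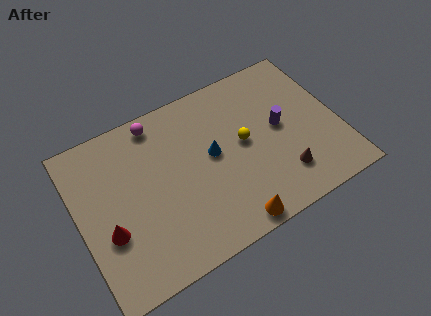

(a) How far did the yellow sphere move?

3.3

The yellow sphere was near (10.6, 7.0) before and (8.4, 4.6) after, so it travelled √(2.2² + 2.4²) ≈ 3.3 units.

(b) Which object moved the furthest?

the yellow sphere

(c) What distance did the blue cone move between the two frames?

2.0

The blue cone was near (6.1, 6.6) before and (6.8, 4.7) after, so it travelled √(0.7² + 1.9²) ≈ 2.0 units.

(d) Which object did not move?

the magenta sphere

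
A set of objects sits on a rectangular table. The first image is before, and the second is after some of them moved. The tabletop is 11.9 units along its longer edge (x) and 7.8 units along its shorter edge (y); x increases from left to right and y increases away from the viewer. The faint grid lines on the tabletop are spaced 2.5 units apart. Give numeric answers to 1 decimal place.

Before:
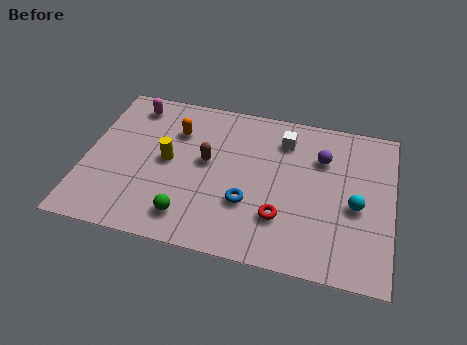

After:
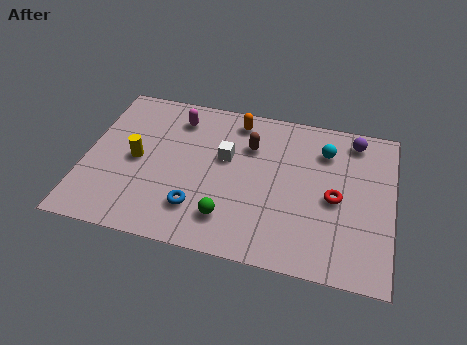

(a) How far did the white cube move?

2.6

From (7.6, 6.1) to (5.4, 4.7), the white cube covered √(2.2² + 1.4²) ≈ 2.6 units.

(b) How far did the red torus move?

2.4

The red torus was near (7.7, 2.2) before and (9.7, 3.6) after, so it travelled √(2.0² + 1.4²) ≈ 2.4 units.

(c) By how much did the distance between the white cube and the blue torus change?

-0.8

The distance was about 3.7 in the first image and 2.9 in the second, so they moved 0.8 units closer together.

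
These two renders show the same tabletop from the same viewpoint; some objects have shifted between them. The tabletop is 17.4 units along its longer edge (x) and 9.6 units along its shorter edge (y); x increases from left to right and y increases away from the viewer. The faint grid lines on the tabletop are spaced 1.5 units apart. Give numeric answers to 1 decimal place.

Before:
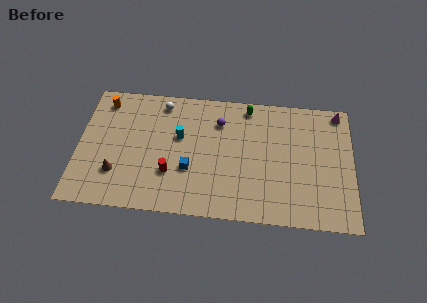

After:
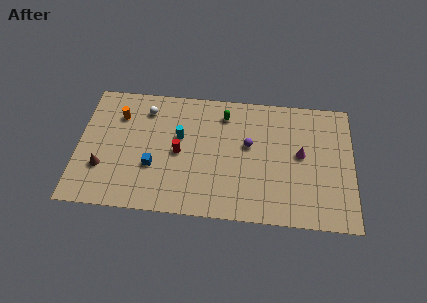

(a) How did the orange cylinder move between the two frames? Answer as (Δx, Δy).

(1.0, -1.0)

The orange cylinder started near (1.5, 8.1) and ended near (2.5, 7.1).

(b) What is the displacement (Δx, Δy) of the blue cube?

(-2.3, 0.0)

The blue cube started near (7.1, 3.4) and ended near (4.8, 3.4).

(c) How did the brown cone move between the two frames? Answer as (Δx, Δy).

(-0.9, 0.3)

From the two frames, the brown cone sits at roughly (2.5, 2.7) before and (1.6, 3.0) after.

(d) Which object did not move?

the cyan cylinder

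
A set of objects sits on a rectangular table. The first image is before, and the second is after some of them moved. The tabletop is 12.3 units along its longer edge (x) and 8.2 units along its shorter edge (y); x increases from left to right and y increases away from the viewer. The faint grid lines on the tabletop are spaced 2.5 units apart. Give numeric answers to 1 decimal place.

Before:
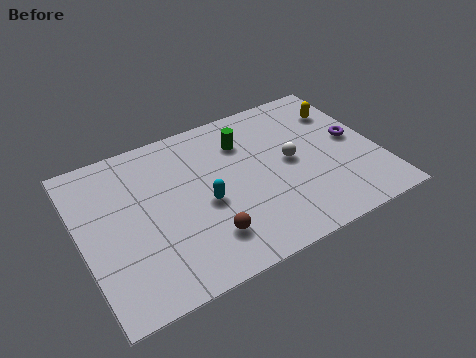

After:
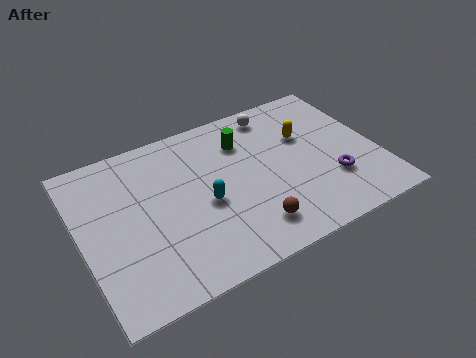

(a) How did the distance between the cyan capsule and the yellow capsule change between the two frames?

-1.9

The distance was about 6.7 in the first image and 4.8 in the second, so they moved 1.9 units closer together.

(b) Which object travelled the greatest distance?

the white sphere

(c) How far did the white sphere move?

2.9

The white sphere was near (8.7, 4.2) before and (8.5, 7.1) after, so it travelled √(0.2² + 2.9²) ≈ 2.9 units.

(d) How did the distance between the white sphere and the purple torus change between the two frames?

+2.2

The distance was about 2.7 in the first image and 4.9 in the second, so they moved 2.2 units further apart.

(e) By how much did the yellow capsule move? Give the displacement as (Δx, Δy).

(-1.7, -0.8)

From the two frames, the yellow capsule sits at roughly (11.2, 6.1) before and (9.5, 5.3) after.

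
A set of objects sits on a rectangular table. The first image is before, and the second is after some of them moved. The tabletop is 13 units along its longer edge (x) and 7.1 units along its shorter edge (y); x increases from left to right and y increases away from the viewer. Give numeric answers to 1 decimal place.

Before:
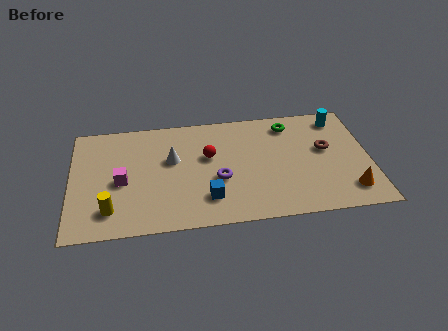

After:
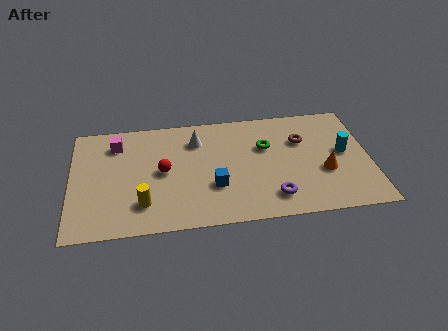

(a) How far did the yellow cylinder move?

1.4

From (1.7, 1.5) to (3.1, 1.7), the yellow cylinder covered √(1.4² + 0.2²) ≈ 1.4 units.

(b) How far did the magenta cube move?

2.4

From (2.2, 3.2) to (2.0, 5.6), the magenta cube covered √(0.2² + 2.4²) ≈ 2.4 units.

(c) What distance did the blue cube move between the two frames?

0.8

From (5.9, 1.7) to (6.2, 2.4), the blue cube covered √(0.3² + 0.7²) ≈ 0.8 units.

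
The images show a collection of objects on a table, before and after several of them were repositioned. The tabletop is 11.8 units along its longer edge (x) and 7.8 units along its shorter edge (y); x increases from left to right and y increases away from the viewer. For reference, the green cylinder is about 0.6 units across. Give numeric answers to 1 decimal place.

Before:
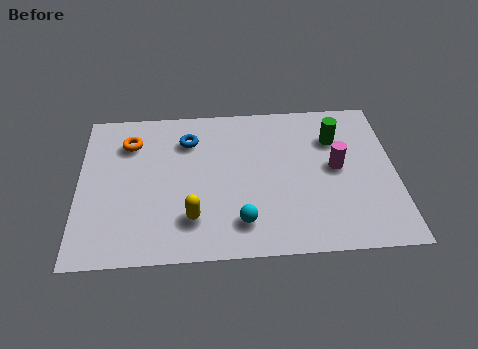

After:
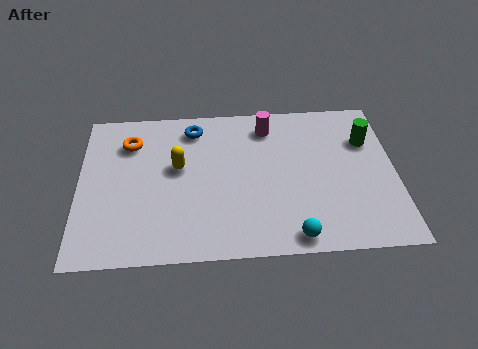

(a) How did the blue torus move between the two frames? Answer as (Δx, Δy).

(0.2, 0.6)

From the two frames, the blue torus sits at roughly (4.1, 5.9) before and (4.3, 6.5) after.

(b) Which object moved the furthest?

the magenta cylinder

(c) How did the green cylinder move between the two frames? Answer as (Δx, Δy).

(1.2, -0.2)

The green cylinder was at about (9.6, 5.6) and moved to about (10.8, 5.4).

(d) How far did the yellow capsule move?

2.6

The yellow capsule moved from about (4.2, 1.9) to (3.7, 4.5), a distance of √(0.5² + 2.6²) ≈ 2.6.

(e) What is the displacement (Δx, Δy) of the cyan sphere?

(1.9, -0.8)

From the two frames, the cyan sphere sits at roughly (6.0, 1.6) before and (7.9, 0.8) after.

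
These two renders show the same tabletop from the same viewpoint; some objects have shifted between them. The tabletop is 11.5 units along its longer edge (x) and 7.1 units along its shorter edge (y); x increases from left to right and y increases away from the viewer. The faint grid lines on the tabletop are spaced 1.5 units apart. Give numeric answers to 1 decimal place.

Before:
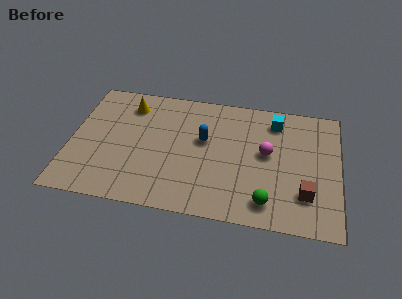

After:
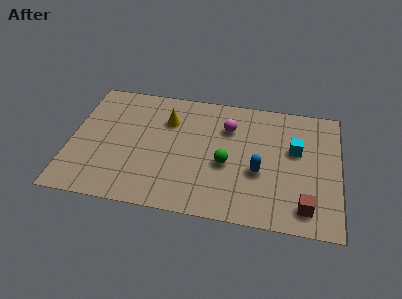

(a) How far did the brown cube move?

0.7

From (10.1, 1.9) to (10.1, 1.2), the brown cube covered √(0.0² + 0.7²) ≈ 0.7 units.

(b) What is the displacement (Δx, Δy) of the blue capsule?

(2.4, -1.4)

The blue capsule started near (5.7, 4.2) and ended near (8.1, 2.8).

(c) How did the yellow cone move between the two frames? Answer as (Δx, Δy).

(1.7, -0.6)

From the two frames, the yellow cone sits at roughly (2.4, 5.7) before and (4.1, 5.1) after.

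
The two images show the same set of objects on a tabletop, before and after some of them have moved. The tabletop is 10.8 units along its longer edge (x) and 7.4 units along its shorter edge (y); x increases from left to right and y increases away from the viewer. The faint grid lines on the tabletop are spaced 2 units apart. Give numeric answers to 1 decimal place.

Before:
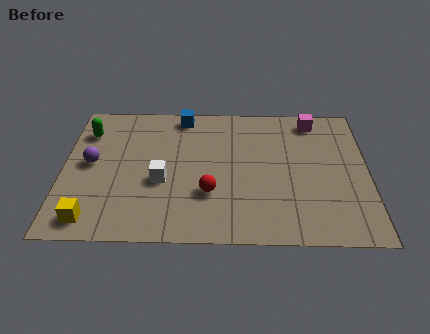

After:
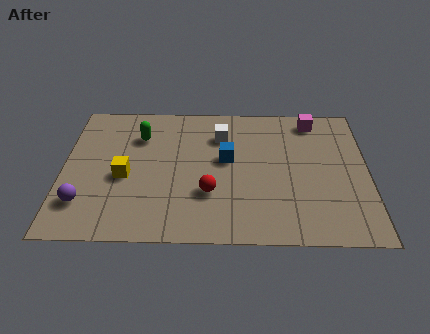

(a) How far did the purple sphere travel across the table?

2.1

From (1.0, 3.9) to (0.8, 1.8), the purple sphere covered √(0.2² + 2.1²) ≈ 2.1 units.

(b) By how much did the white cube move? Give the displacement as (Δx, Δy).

(2.1, 2.5)

From the two frames, the white cube sits at roughly (3.5, 3.0) before and (5.6, 5.5) after.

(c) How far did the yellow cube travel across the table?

2.5

The yellow cube was near (1.1, 1.0) before and (2.2, 3.2) after, so it travelled √(1.1² + 2.2²) ≈ 2.5 units.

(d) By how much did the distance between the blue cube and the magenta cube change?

-0.9

Before: roughly 4.7 units apart; after: 3.8. That's 0.9 units closer together.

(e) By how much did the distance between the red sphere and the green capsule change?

-1.5

They were about 5.4 units apart before and 3.9 after — 1.5 units closer together.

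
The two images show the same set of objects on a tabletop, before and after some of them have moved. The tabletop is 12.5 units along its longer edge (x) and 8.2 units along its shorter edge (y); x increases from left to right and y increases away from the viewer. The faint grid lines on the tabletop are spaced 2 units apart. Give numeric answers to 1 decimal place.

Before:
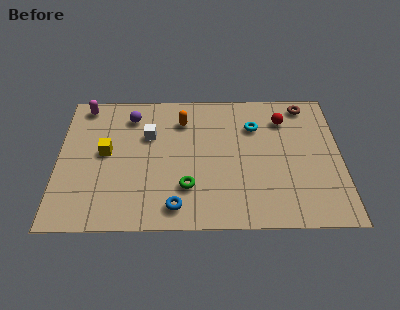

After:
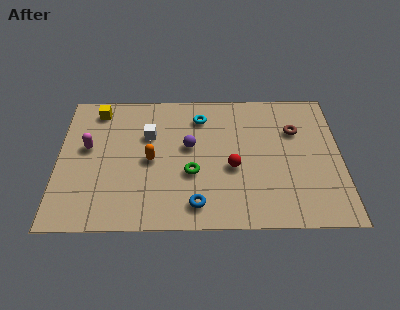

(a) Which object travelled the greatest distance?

the red sphere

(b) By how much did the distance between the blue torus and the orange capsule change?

-1.8

The distance was about 5.1 in the first image and 3.3 in the second, so they moved 1.8 units closer together.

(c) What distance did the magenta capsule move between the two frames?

2.6

The magenta capsule moved from about (1.1, 7.3) to (1.3, 4.7), a distance of √(0.2² + 2.6²) ≈ 2.6.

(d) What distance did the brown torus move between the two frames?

1.7

The brown torus was near (11.0, 7.2) before and (10.5, 5.6) after, so it travelled √(0.5² + 1.6²) ≈ 1.7 units.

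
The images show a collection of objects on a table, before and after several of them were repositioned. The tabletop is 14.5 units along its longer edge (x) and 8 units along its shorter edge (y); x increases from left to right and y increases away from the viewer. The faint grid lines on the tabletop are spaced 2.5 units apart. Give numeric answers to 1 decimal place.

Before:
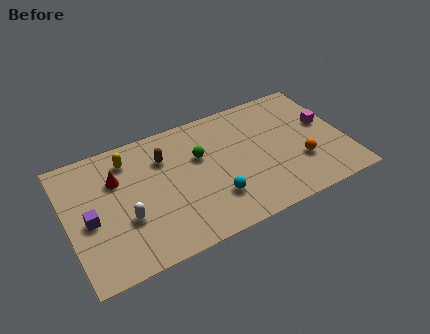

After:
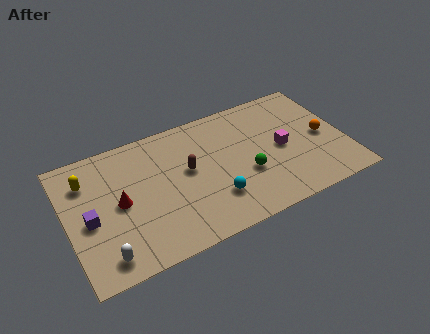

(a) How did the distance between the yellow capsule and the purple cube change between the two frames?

-1.3

Before: roughly 3.7 units apart; after: 2.4. That's 1.3 units closer together.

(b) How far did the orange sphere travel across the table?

1.8

The orange sphere moved from about (12.0, 2.6) to (13.4, 3.8), a distance of √(1.4² + 1.2²) ≈ 1.8.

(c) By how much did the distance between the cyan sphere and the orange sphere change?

+1.6

They were about 4.6 units apart before and 6.2 after — 1.6 units further apart.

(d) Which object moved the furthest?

the green sphere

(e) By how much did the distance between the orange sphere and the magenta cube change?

-0.4

The distance was about 2.6 in the first image and 2.2 in the second, so they moved 0.4 units closer together.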